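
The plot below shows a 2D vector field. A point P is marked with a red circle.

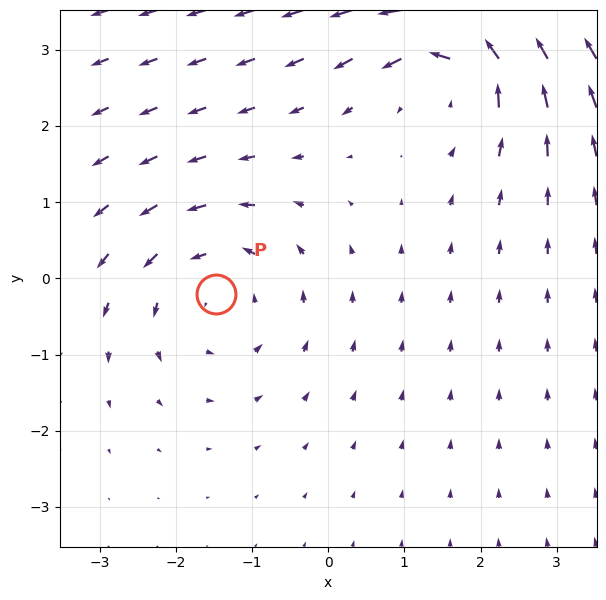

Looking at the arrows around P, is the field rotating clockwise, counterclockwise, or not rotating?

Near P at (-1.5, -0.2) the arrows circulate counterclockwise. The curl (z-component) there is about +2; positive curl means counterclockwise rotation.

counterclockwise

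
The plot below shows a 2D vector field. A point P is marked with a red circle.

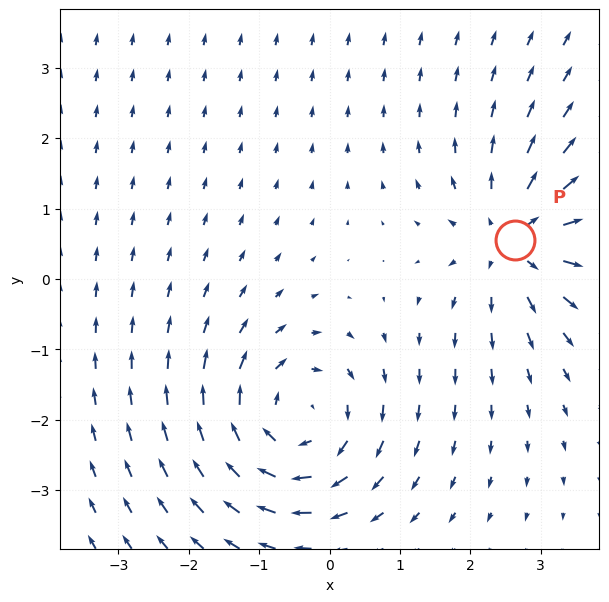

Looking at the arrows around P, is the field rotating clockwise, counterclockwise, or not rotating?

Near P at (2.6, 0.6) the arrows show no circulation. The curl there is ≈0.

not rotating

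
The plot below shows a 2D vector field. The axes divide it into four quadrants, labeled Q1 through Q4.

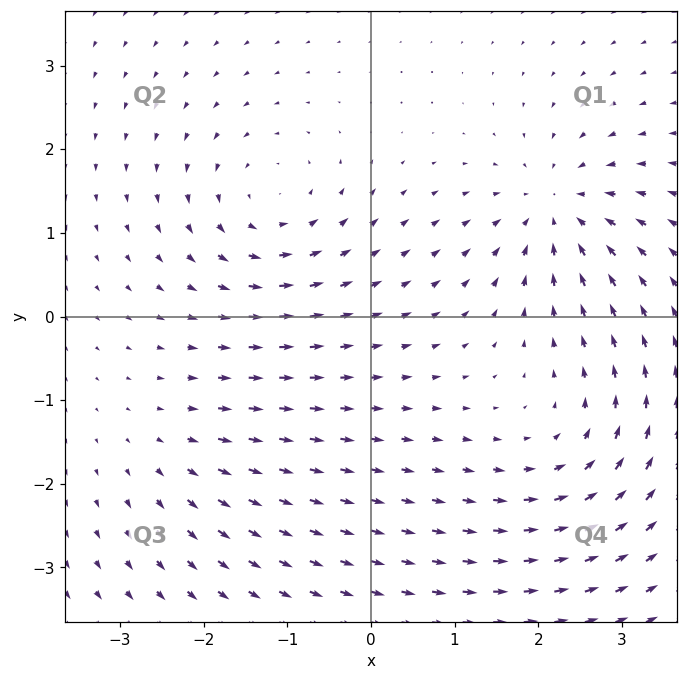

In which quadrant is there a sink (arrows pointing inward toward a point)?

The sink sits at approximately (2.2, 1.3), which lies in quadrant Q1. The divergence there is about -6, negative as expected for a sink.

Q1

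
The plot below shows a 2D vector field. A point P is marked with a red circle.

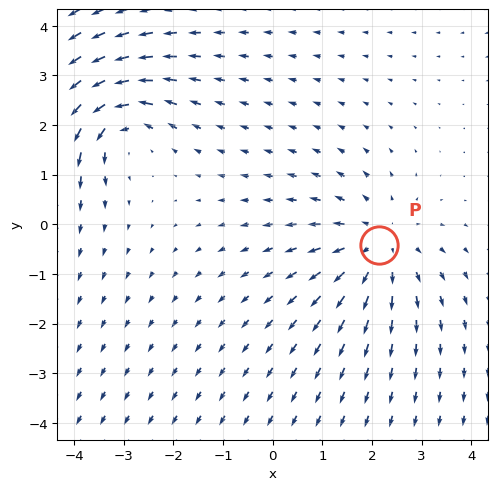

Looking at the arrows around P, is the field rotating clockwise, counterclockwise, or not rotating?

not rotating

Near P at (2.1, -0.4) the arrows show no circulation. The curl there is ≈0.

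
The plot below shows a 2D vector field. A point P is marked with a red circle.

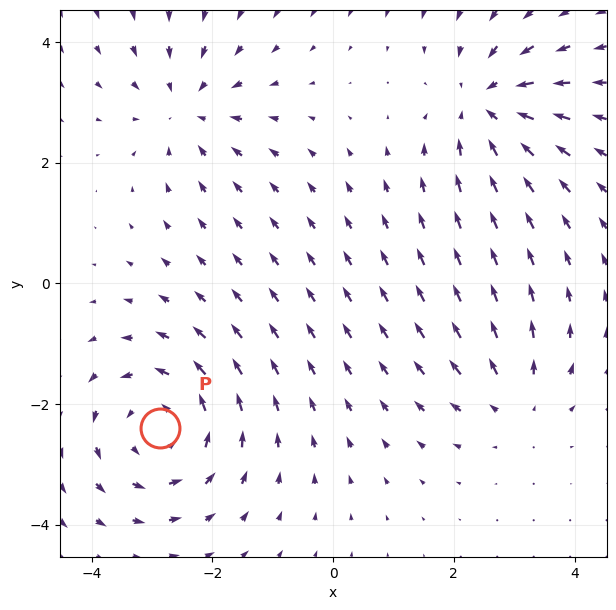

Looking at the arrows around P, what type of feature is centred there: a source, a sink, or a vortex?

At P (-2.9, -2.4) the arrows circulate counterclockwise. Divergence ≈0, curl about +4 — near-zero divergence with nonzero curl is a vortex.

vortex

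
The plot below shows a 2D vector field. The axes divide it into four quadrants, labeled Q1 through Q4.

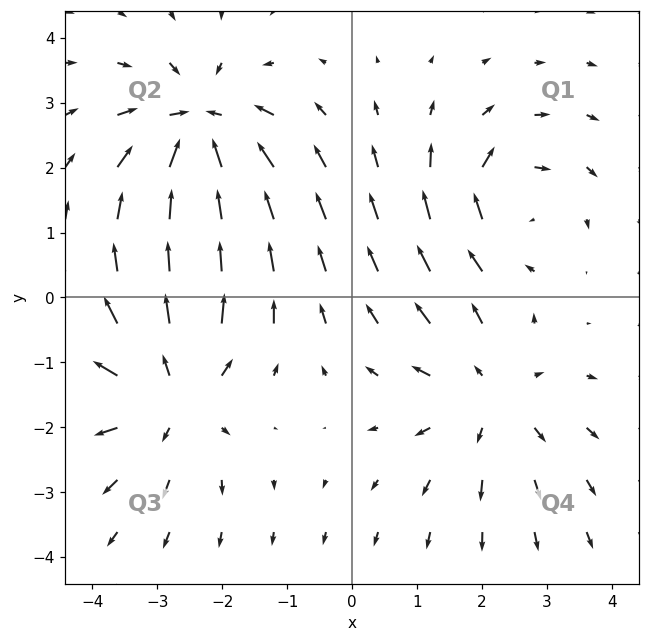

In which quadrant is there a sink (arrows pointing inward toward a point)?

Q2

The sink sits at approximately (-2.4, 2.6), which lies in quadrant Q2. The divergence there is about -6, negative as expected for a sink.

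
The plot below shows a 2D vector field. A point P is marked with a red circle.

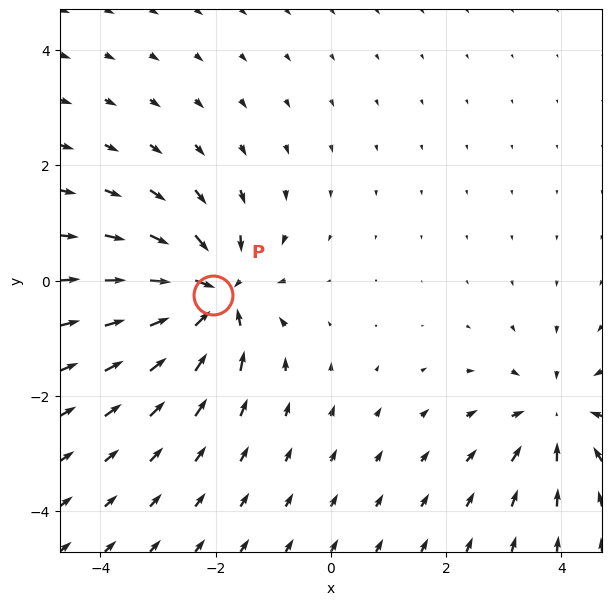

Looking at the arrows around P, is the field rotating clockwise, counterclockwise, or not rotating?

not rotating

Near P at (-2.0, -0.3) the arrows show no circulation. The curl there is ≈0.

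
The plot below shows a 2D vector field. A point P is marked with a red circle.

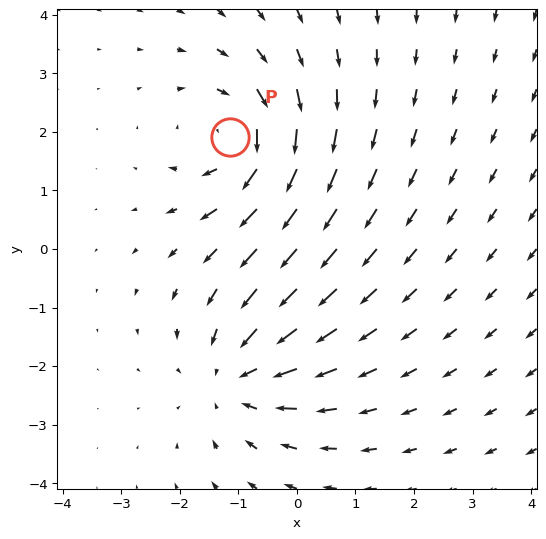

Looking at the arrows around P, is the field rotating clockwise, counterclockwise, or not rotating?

Near P at (-1.1, 1.9) the arrows circulate clockwise. The curl (z-component) there is about -4; negative curl means clockwise rotation.

clockwise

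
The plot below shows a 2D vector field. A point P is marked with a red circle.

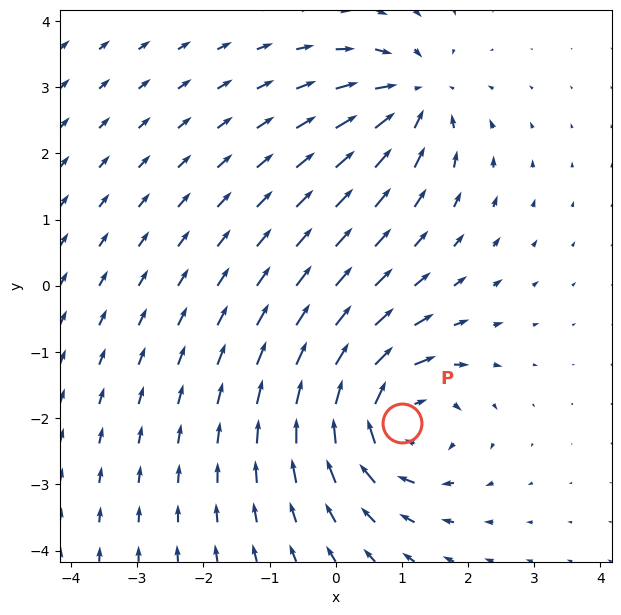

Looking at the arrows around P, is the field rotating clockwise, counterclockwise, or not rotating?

clockwise

Near P at (1.0, -2.1) the arrows circulate clockwise. The curl (z-component) there is about -4; negative curl means clockwise rotation.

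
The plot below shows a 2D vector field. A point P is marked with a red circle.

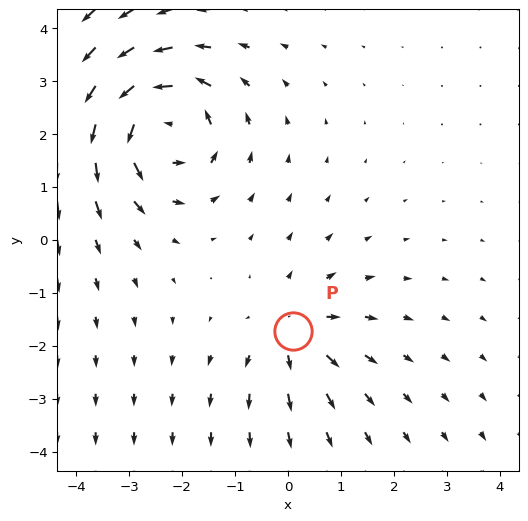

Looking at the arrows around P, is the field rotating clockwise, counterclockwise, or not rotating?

not rotating

Near P at (0.1, -1.7) the arrows show no circulation. The curl there is ≈0.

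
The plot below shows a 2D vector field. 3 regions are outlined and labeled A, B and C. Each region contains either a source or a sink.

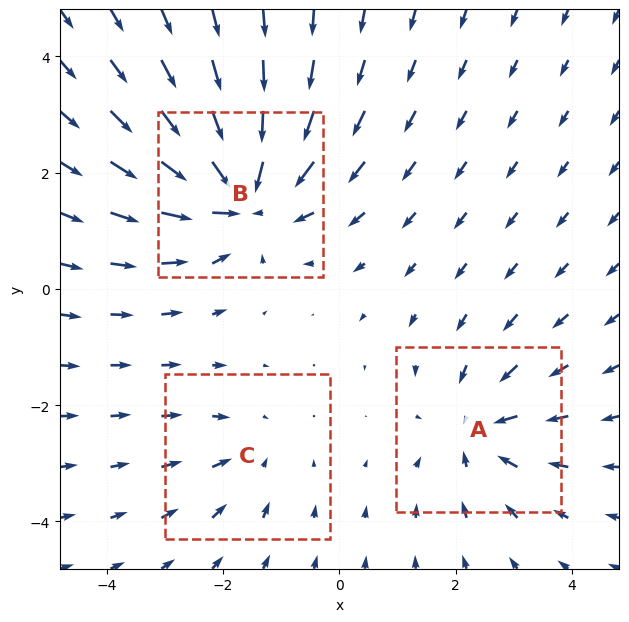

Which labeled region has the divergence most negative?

Divergence at each region's feature centre — A: about -3, B: about -5, C: about -2. Region B is most negative.

B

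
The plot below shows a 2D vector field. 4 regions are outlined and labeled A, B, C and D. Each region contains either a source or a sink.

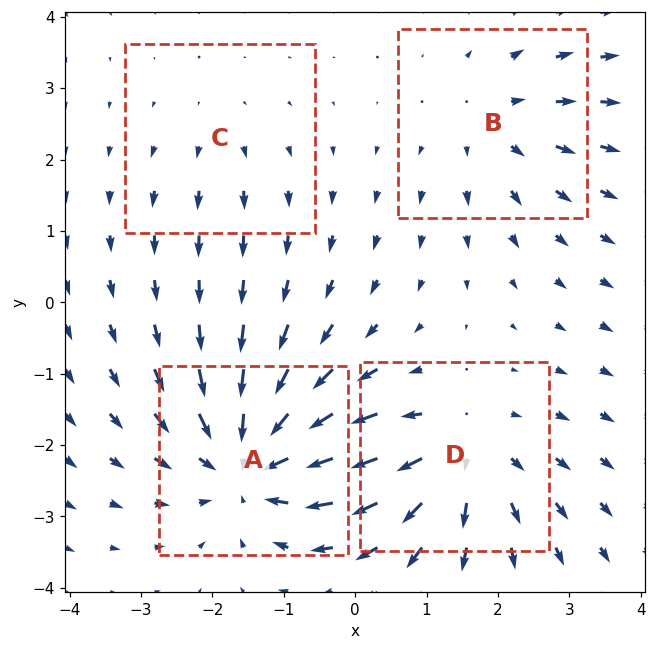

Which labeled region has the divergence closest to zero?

Divergence at each region's feature centre — A: about -6, B: about +3, C: about +2, D: about +5. Region C is closest to zero.

C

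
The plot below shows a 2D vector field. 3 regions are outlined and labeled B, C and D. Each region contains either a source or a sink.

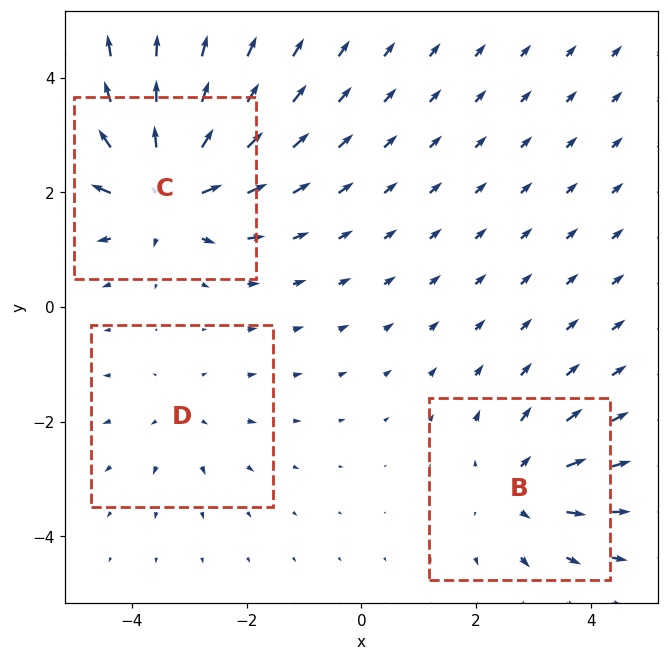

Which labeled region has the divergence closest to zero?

Divergence at each region's feature centre — B: about +3, C: about +5, D: about +2. Region D is closest to zero.

D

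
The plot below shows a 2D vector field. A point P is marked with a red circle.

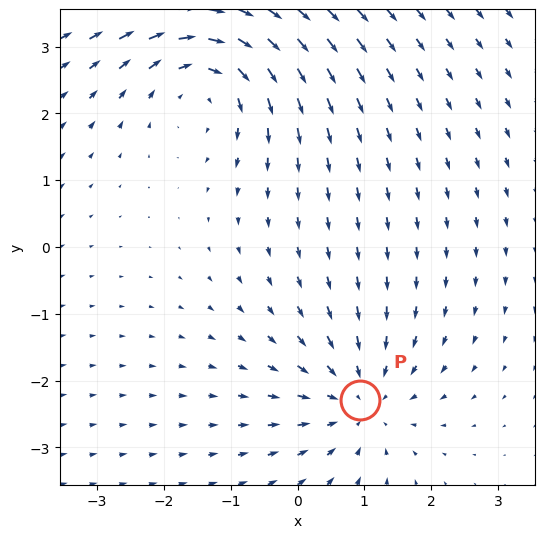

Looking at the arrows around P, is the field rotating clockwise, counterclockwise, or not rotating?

Near P at (0.9, -2.3) the arrows show no circulation. The curl there is ≈0.

not rotating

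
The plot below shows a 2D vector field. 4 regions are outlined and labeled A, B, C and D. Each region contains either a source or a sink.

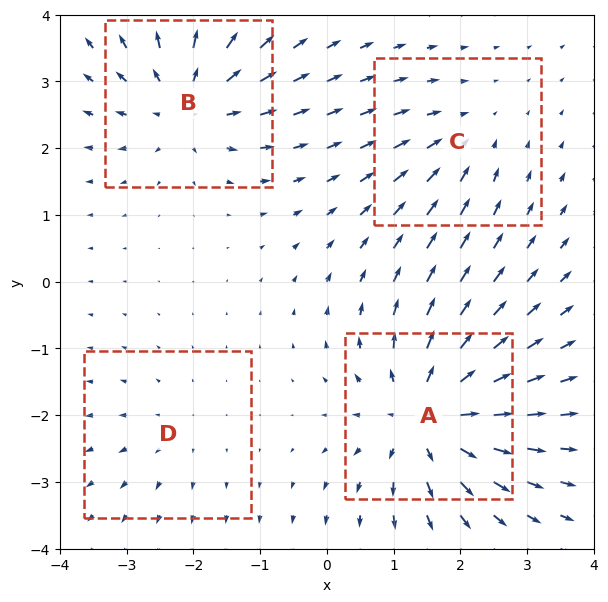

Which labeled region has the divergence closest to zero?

Divergence at each region's feature centre — A: about +7, B: about +6, C: about -3, D: about +2. Region D is closest to zero.

D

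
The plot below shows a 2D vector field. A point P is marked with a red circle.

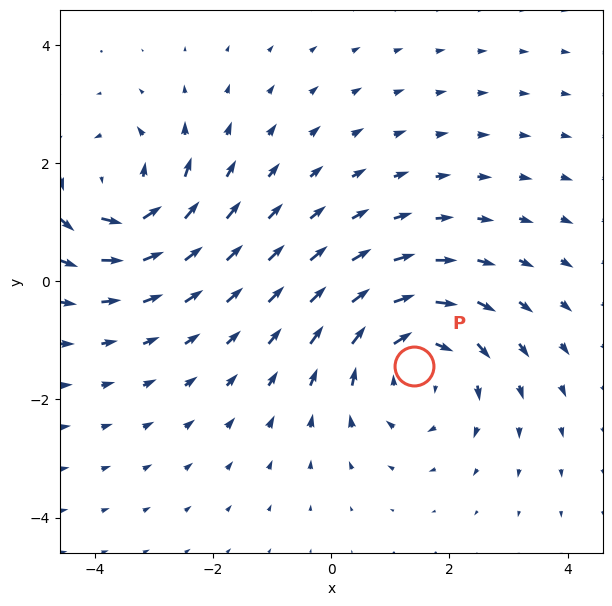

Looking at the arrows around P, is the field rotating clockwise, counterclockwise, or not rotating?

Near P at (1.4, -1.4) the arrows circulate clockwise. The curl (z-component) there is about -4; negative curl means clockwise rotation.

clockwise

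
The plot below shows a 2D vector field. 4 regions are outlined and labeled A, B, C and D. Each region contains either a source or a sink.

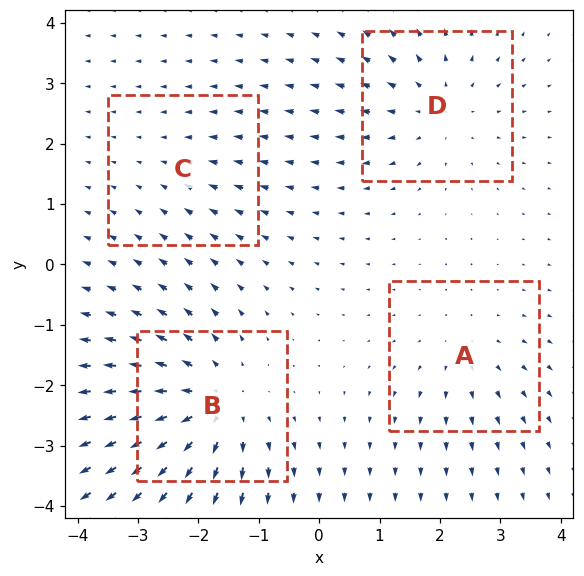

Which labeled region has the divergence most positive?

B

Divergence at each region's feature centre — A: about +3, B: about +6, C: about -2, D: about +4. Region B is most positive.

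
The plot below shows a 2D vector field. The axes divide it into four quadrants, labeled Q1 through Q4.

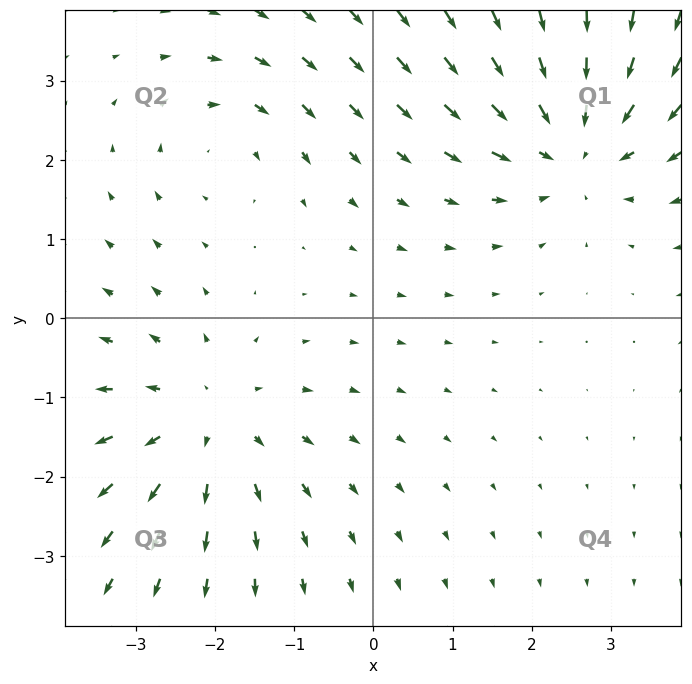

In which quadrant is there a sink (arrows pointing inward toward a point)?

Q1

The sink sits at approximately (2.5, 2.2), which lies in quadrant Q1. The divergence there is about -5, negative as expected for a sink.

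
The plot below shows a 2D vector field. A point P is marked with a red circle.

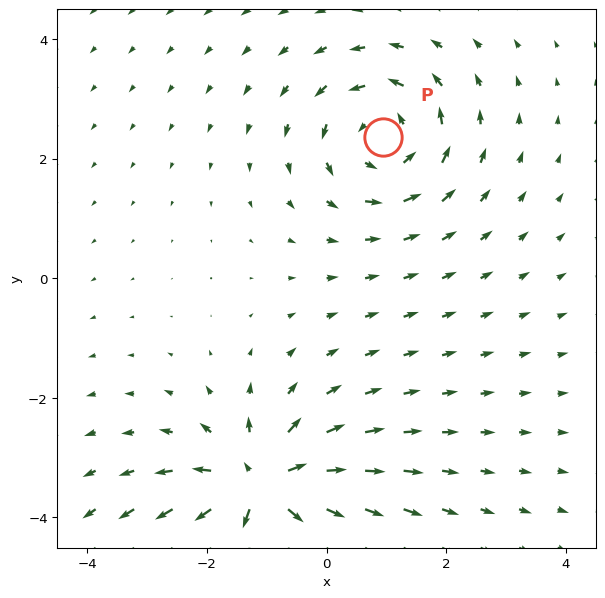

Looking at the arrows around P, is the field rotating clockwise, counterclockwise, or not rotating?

counterclockwise

Near P at (0.9, 2.4) the arrows circulate counterclockwise. The curl (z-component) there is about +3; positive curl means counterclockwise rotation.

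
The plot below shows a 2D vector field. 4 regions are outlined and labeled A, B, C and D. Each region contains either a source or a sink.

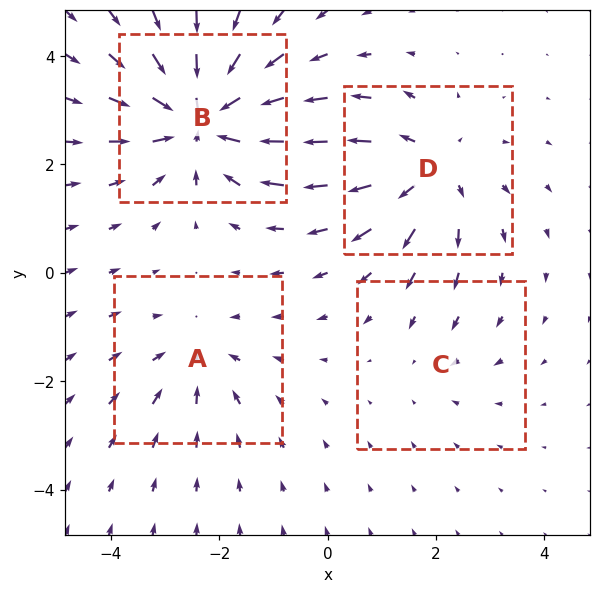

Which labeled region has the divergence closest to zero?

Divergence at each region's feature centre — A: about -3, B: about -7, C: about -2, D: about +4. Region C is closest to zero.

C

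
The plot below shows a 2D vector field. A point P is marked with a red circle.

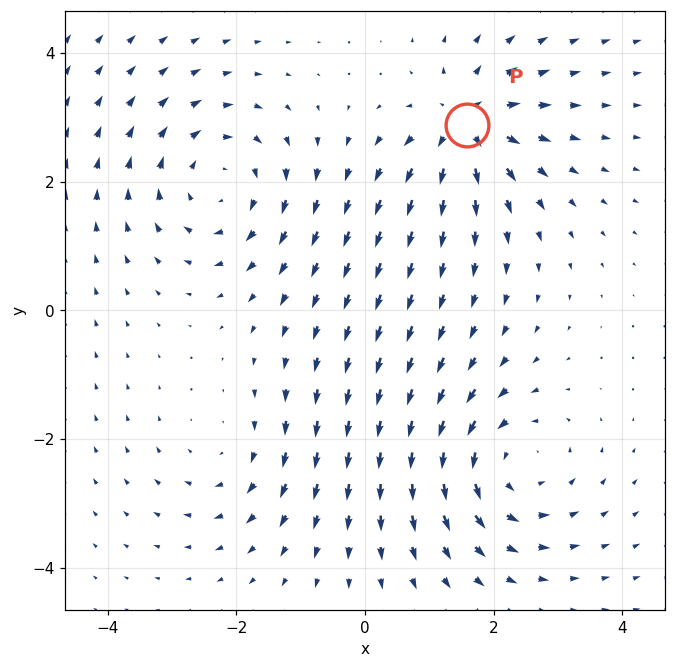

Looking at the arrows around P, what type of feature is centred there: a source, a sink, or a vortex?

source

At P (1.6, 2.9) the arrows spread outward. Divergence about +4, curl ≈0 — positive divergence with near-zero curl is a source.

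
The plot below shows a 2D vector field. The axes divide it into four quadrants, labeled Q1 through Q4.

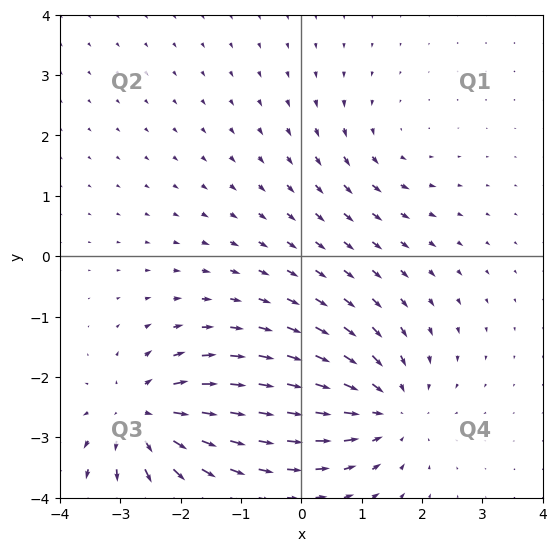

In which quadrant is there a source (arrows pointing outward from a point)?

Q3

The source sits at approximately (-2.7, -2.6), which lies in quadrant Q3. The divergence there is about +6, positive as expected for a source.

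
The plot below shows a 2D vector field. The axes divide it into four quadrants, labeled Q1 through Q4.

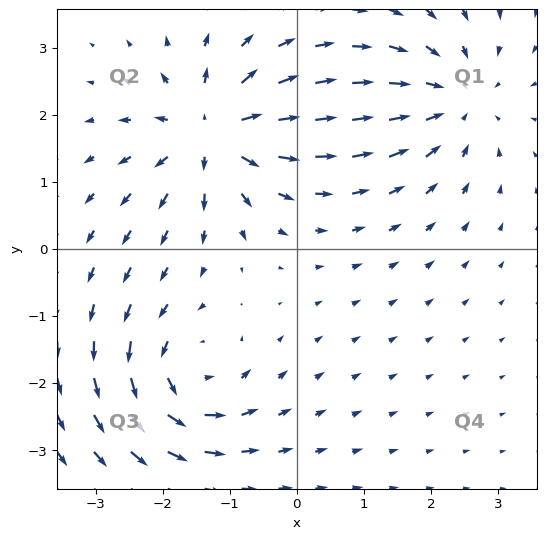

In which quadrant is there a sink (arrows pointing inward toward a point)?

The sink sits at approximately (2.4, 2.2), which lies in quadrant Q1. The divergence there is about -4, negative as expected for a sink.

Q1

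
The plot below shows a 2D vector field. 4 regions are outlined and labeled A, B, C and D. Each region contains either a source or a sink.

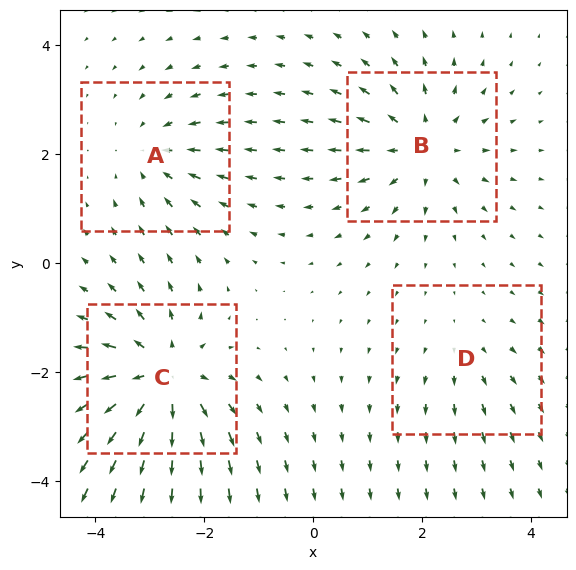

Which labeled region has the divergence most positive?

C

Divergence at each region's feature centre — A: about -3, B: about +5, C: about +7, D: about +2. Region C is most positive.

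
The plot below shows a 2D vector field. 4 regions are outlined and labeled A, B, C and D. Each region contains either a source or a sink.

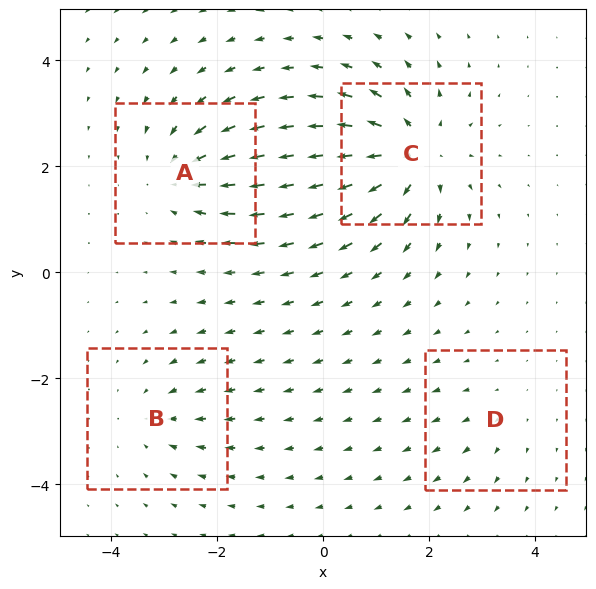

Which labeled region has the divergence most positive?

Divergence at each region's feature centre — A: about -5, B: about -3, C: about +7, D: about +2. Region C is most positive.

C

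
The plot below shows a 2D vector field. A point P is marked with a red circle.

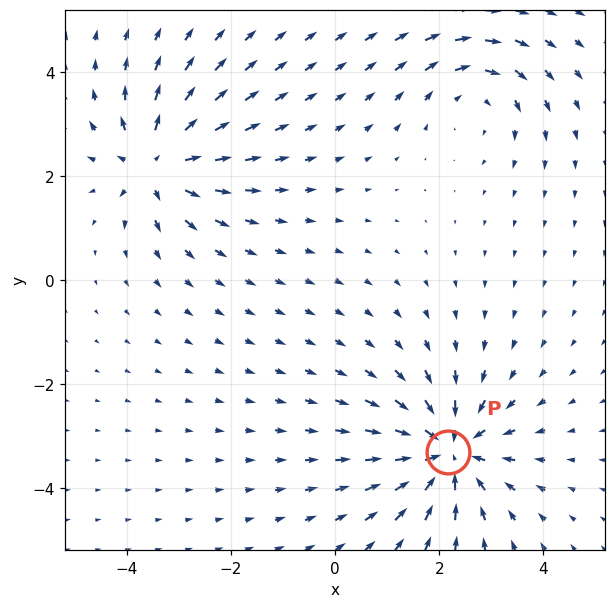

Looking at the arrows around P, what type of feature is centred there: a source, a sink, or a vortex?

sink

At P (2.2, -3.3) the arrows converge inward. Divergence about -5, curl ≈0 — negative divergence with near-zero curl is a sink.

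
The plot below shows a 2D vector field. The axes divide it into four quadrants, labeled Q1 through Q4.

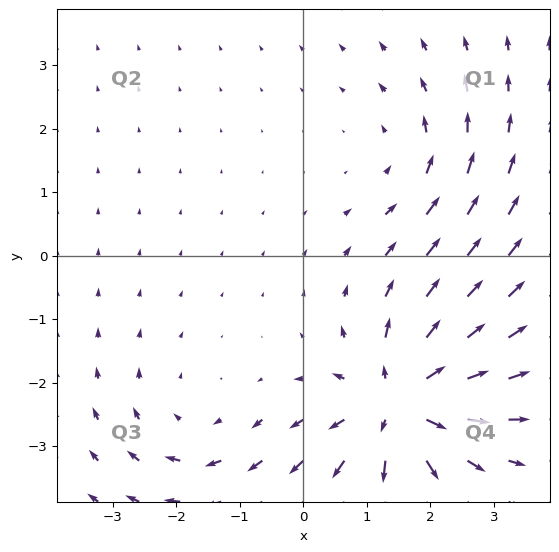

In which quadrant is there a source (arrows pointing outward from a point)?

Q4

The source sits at approximately (1.5, -2.3), which lies in quadrant Q4. The divergence there is about +6, positive as expected for a source.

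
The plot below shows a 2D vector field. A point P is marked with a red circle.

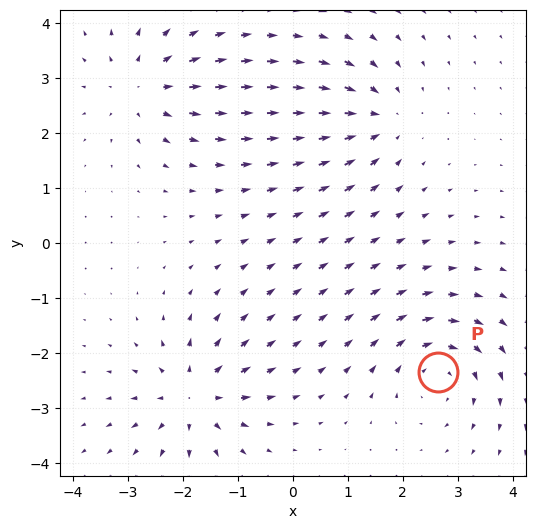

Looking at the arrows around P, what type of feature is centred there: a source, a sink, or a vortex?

vortex

At P (2.6, -2.3) the arrows circulate clockwise. Divergence ≈0, curl about -5 — near-zero divergence with nonzero curl is a vortex.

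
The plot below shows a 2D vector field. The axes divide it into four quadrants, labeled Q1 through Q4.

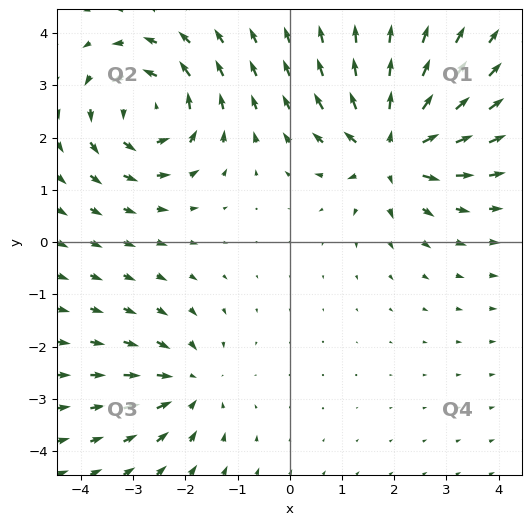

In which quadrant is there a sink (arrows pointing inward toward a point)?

The sink sits at approximately (-1.9, -2.7), which lies in quadrant Q3. The divergence there is about -3, negative as expected for a sink.

Q3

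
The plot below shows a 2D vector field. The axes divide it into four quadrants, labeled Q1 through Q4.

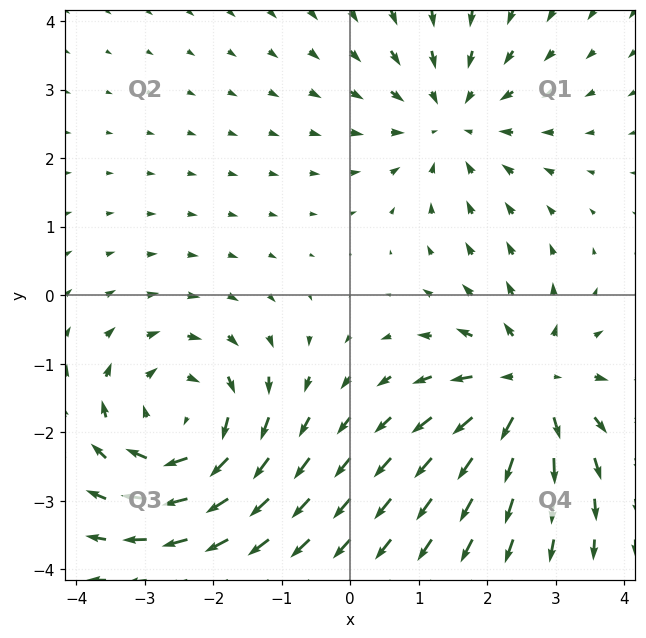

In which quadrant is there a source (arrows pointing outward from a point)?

The source sits at approximately (2.6, -1.4), which lies in quadrant Q4. The divergence there is about +5, positive as expected for a source.

Q4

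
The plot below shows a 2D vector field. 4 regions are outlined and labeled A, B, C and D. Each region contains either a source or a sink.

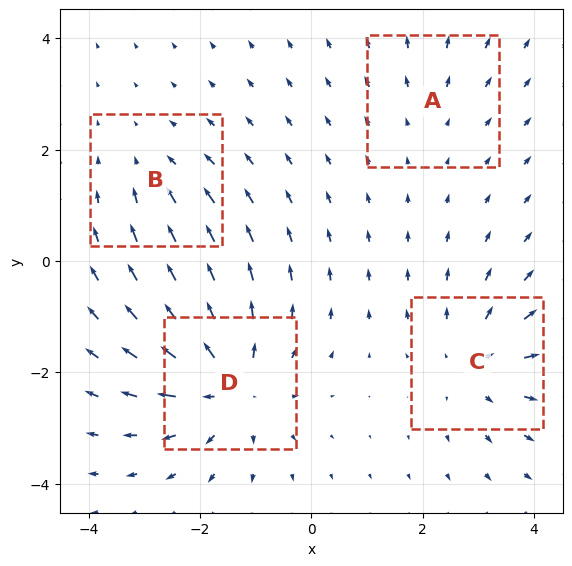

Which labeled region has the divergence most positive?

Divergence at each region's feature centre — A: about +2, B: about -3, C: about +4, D: about +6. Region D is most positive.

D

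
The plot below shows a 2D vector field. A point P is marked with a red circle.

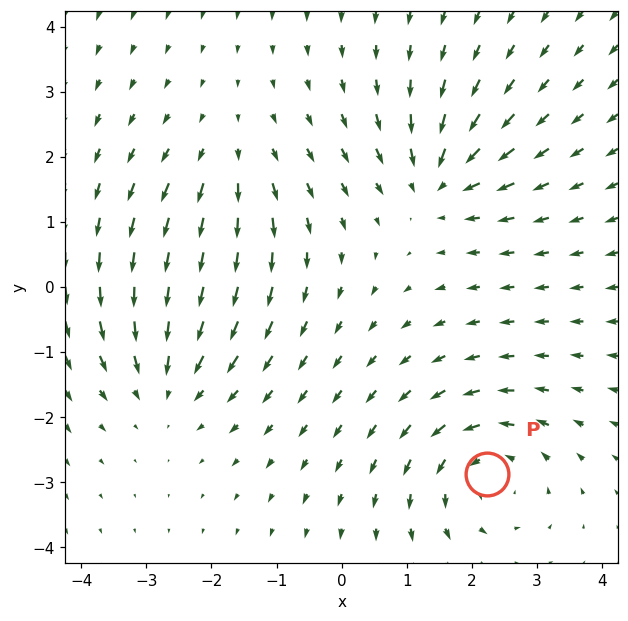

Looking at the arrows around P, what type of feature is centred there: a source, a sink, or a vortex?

At P (2.2, -2.9) the arrows circulate counterclockwise. Divergence ≈0, curl about +4 — near-zero divergence with nonzero curl is a vortex.

vortex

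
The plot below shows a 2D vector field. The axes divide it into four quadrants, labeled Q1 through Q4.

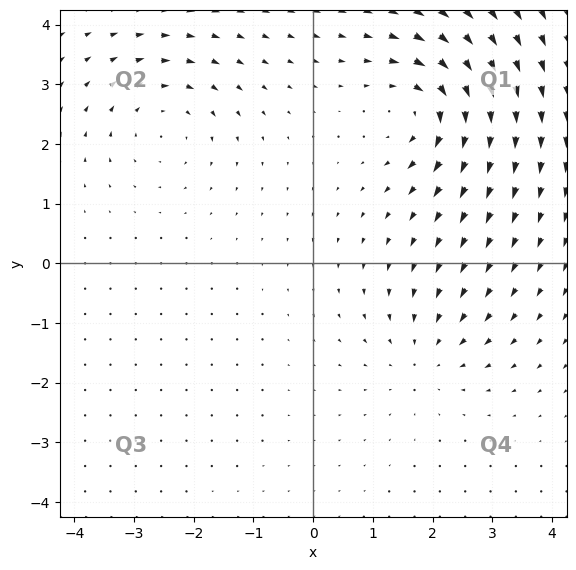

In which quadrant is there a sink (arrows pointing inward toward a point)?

Q4

The sink sits at approximately (1.9, -1.5), which lies in quadrant Q4. The divergence there is about -3, negative as expected for a sink.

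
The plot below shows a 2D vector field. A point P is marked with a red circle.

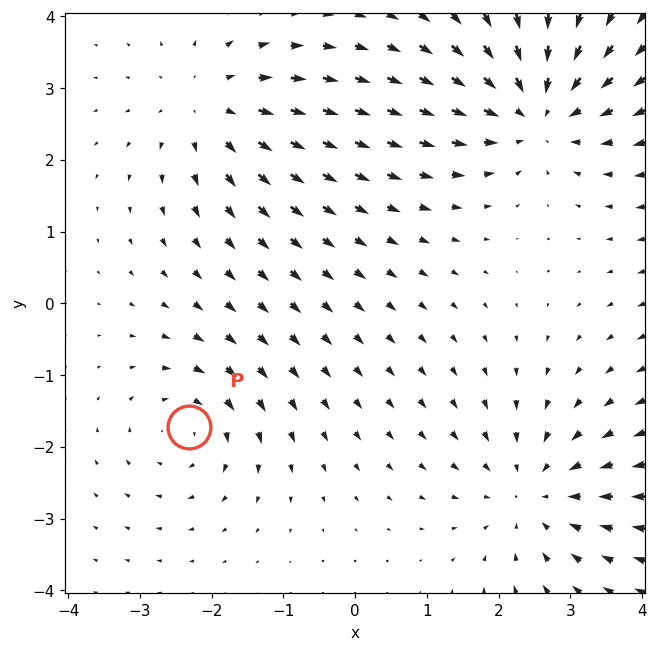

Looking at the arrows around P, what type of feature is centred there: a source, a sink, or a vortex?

At P (-2.3, -1.7) the arrows circulate clockwise. Divergence ≈0, curl about -4 — near-zero divergence with nonzero curl is a vortex.

vortex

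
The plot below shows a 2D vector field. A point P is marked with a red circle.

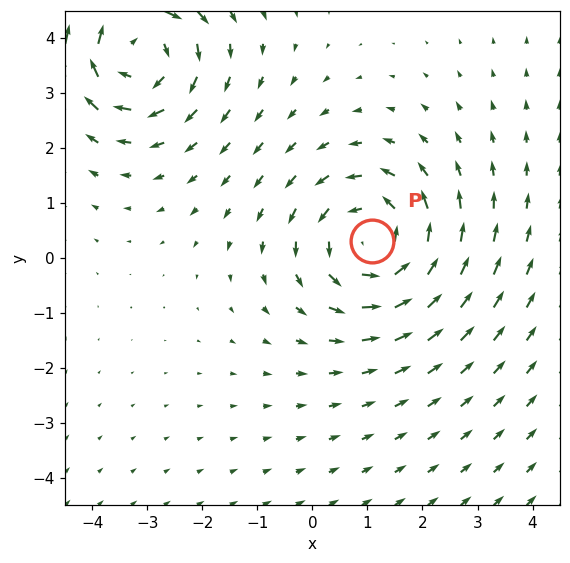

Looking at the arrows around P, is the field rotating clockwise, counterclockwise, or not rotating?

counterclockwise

Near P at (1.1, 0.3) the arrows circulate counterclockwise. The curl (z-component) there is about +2; positive curl means counterclockwise rotation.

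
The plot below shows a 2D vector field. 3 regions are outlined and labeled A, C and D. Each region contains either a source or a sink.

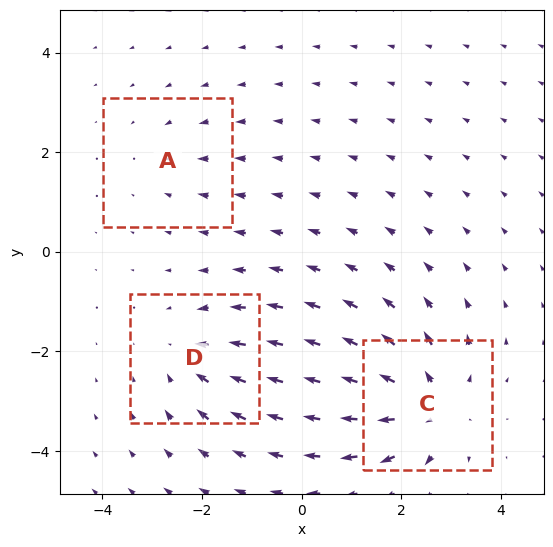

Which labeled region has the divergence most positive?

Divergence at each region's feature centre — A: about -2, C: about +5, D: about -3. Region C is most positive.

C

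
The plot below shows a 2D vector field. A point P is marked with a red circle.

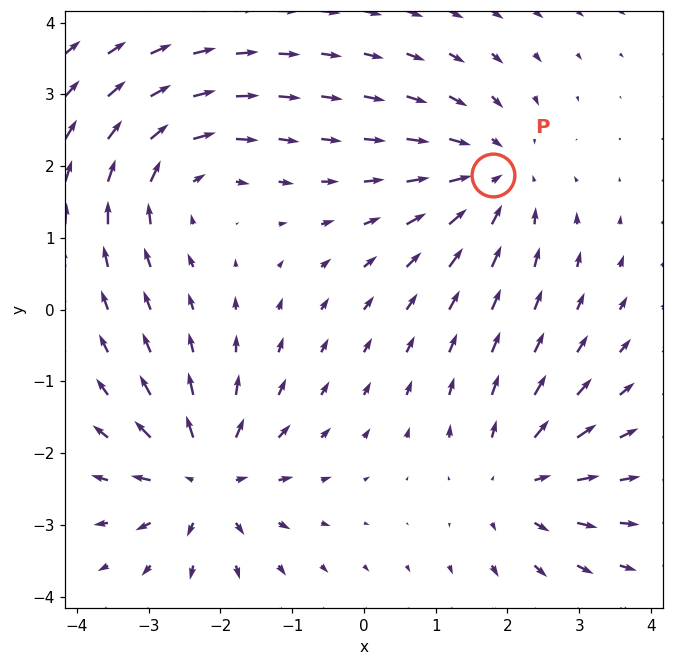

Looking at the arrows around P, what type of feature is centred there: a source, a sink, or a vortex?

At P (1.8, 1.9) the arrows converge inward. Divergence about -5, curl ≈0 — negative divergence with near-zero curl is a sink.

sink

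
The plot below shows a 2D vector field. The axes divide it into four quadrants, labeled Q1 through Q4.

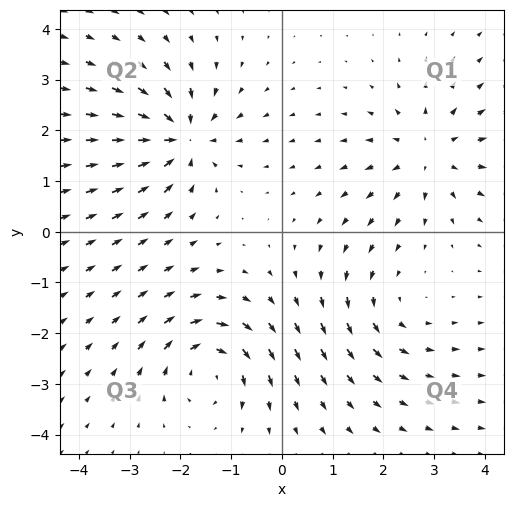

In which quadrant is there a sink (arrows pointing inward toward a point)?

Q2

The sink sits at approximately (-2.0, 1.9), which lies in quadrant Q2. The divergence there is about -6, negative as expected for a sink.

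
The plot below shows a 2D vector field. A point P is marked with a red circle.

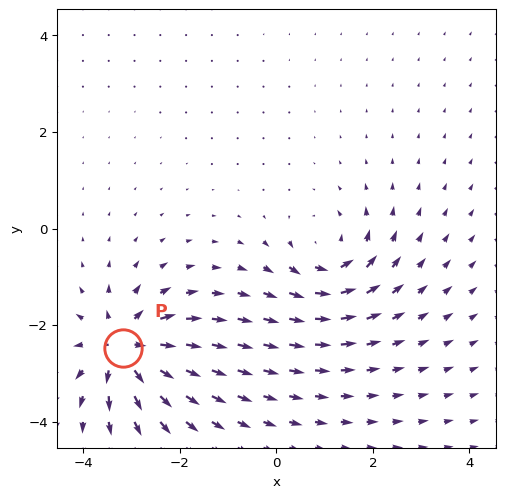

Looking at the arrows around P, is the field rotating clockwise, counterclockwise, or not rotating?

Near P at (-3.2, -2.5) the arrows show no circulation. The curl there is ≈0.

not rotating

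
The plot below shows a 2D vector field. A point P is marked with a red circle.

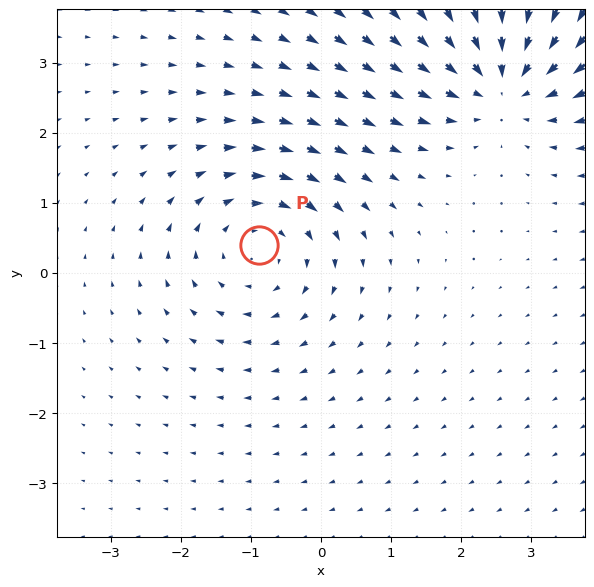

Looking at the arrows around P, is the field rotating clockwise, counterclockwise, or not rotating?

clockwise

Near P at (-0.9, 0.4) the arrows circulate clockwise. The curl (z-component) there is about -3; negative curl means clockwise rotation.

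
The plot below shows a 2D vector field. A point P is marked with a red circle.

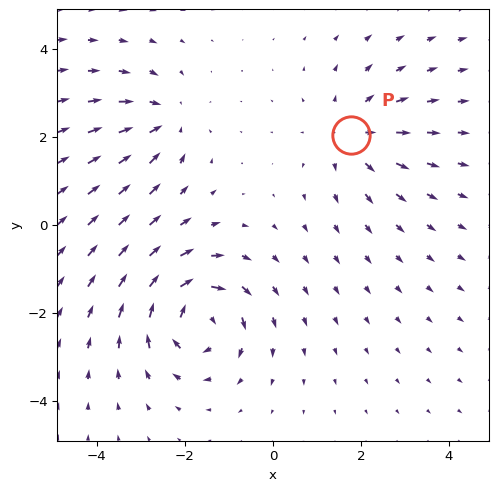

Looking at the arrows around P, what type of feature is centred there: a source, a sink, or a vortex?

At P (1.8, 2.0) the arrows spread outward. Divergence about +3, curl ≈0 — positive divergence with near-zero curl is a source.

source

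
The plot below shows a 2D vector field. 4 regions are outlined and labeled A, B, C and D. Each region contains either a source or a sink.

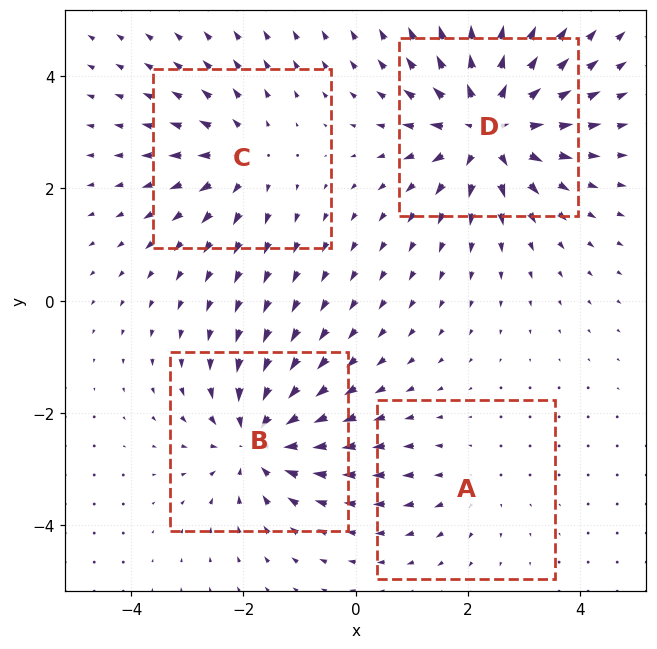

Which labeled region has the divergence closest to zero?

Divergence at each region's feature centre — A: about +2, B: about -6, C: about +4, D: about +7. Region A is closest to zero.

A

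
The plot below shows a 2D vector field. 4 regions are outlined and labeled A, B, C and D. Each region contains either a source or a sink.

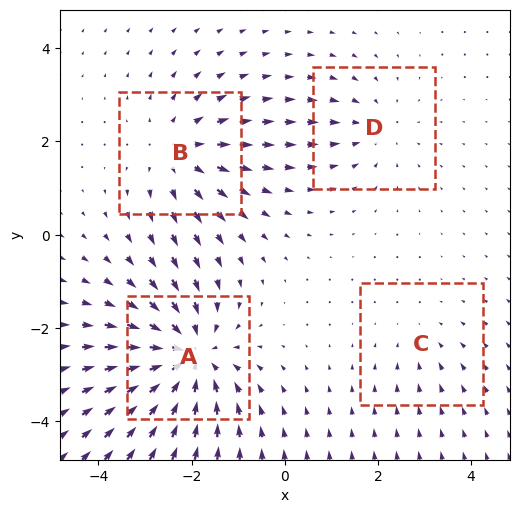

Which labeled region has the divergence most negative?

A

Divergence at each region's feature centre — A: about -6, B: about +4, C: about -2, D: about -3. Region A is most negative.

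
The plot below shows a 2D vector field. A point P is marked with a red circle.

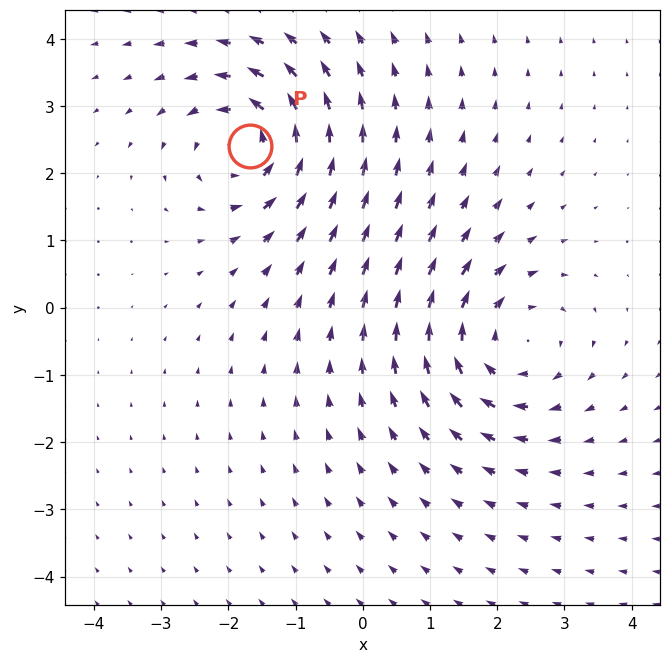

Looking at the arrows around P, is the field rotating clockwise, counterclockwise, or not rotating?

counterclockwise

Near P at (-1.7, 2.4) the arrows circulate counterclockwise. The curl (z-component) there is about +6; positive curl means counterclockwise rotation.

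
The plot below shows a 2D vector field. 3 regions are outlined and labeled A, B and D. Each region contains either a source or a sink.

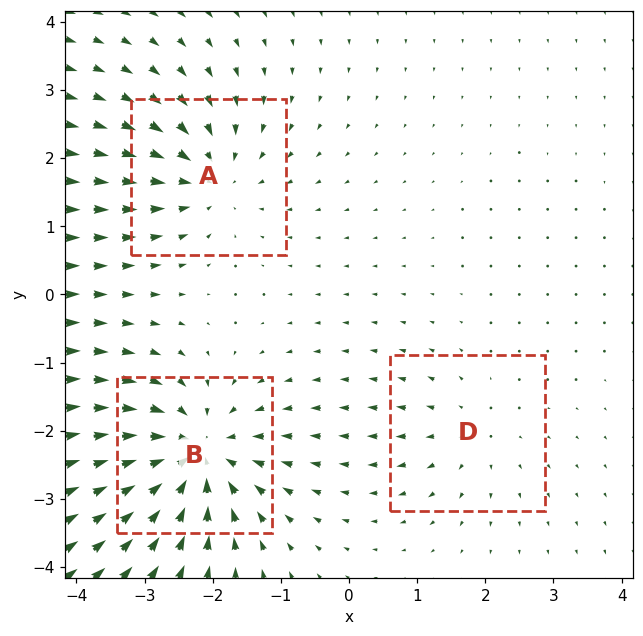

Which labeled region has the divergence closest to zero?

Divergence at each region's feature centre — A: about -4, B: about -6, D: about +2. Region D is closest to zero.

D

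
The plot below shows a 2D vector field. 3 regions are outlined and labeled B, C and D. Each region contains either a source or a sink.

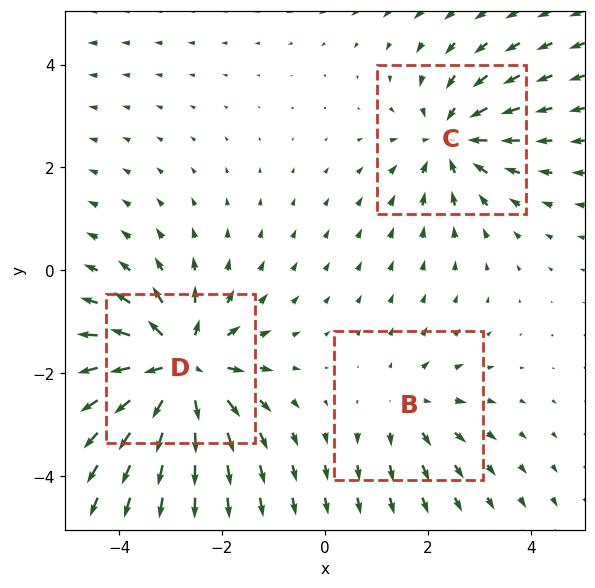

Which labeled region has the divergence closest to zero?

B

Divergence at each region's feature centre — B: about +2, C: about -3, D: about +5. Region B is closest to zero.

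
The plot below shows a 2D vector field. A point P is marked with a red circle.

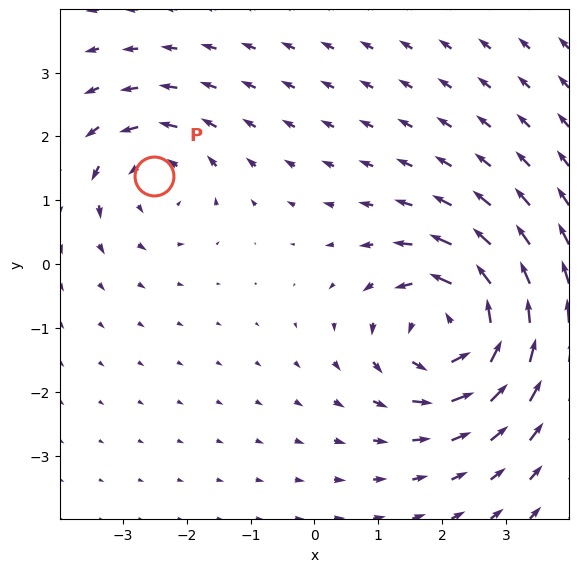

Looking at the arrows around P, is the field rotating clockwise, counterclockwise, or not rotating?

Near P at (-2.5, 1.4) the arrows circulate counterclockwise. The curl (z-component) there is about +3; positive curl means counterclockwise rotation.

counterclockwise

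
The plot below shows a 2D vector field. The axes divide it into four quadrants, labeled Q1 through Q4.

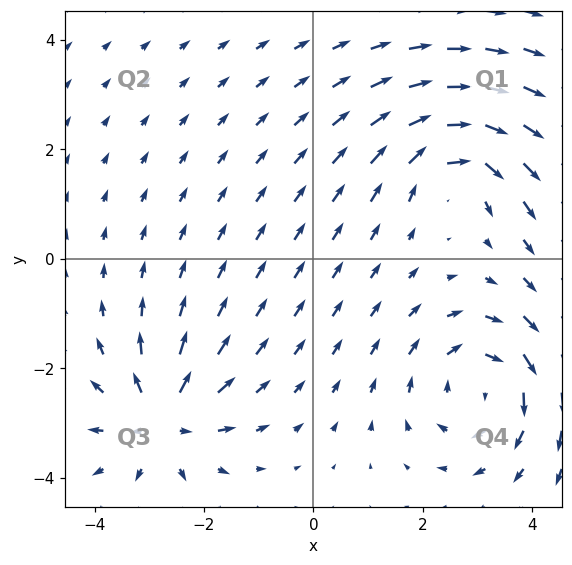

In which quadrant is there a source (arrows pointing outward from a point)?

Q3

The source sits at approximately (-2.8, -2.9), which lies in quadrant Q3. The divergence there is about +5, positive as expected for a source.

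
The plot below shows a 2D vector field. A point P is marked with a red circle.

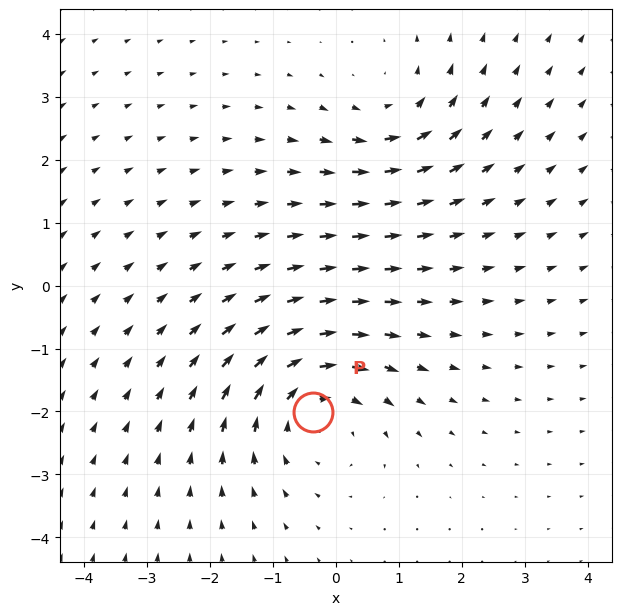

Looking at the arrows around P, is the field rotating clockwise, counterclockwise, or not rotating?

clockwise

Near P at (-0.4, -2.0) the arrows circulate clockwise. The curl (z-component) there is about -4; negative curl means clockwise rotation.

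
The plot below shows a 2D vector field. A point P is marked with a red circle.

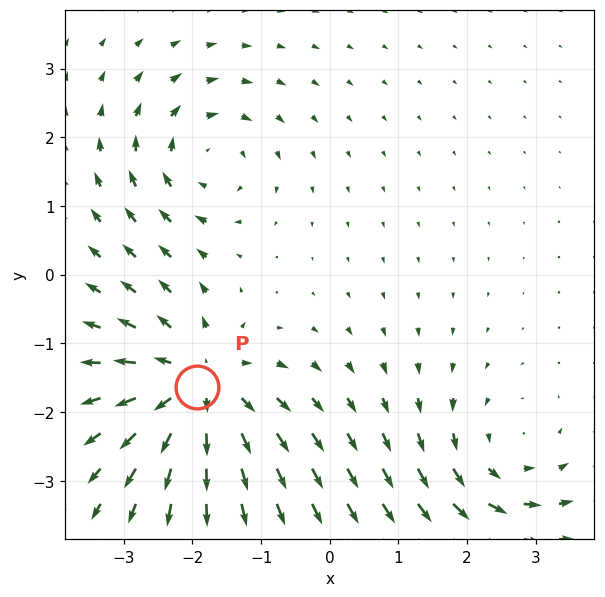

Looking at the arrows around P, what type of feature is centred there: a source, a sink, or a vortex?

At P (-1.9, -1.6) the arrows spread outward. Divergence about +6, curl ≈0 — positive divergence with near-zero curl is a source.

source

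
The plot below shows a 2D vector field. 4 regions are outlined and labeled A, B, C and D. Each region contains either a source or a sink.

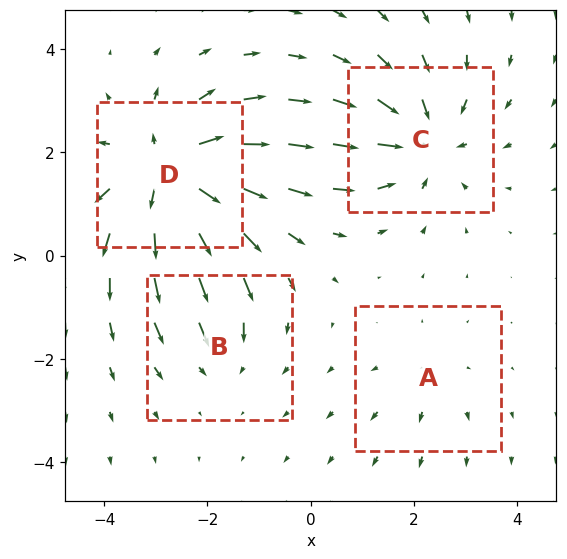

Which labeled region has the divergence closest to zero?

Divergence at each region's feature centre — A: about +2, B: about -3, C: about -5, D: about +7. Region A is closest to zero.

A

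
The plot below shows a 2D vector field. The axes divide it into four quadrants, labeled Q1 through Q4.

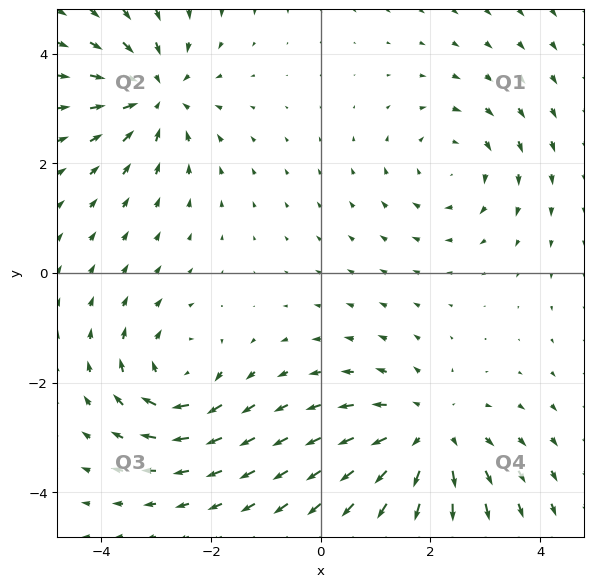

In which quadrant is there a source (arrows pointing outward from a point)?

Q4

The source sits at approximately (1.9, -3.0), which lies in quadrant Q4. The divergence there is about +4, positive as expected for a source.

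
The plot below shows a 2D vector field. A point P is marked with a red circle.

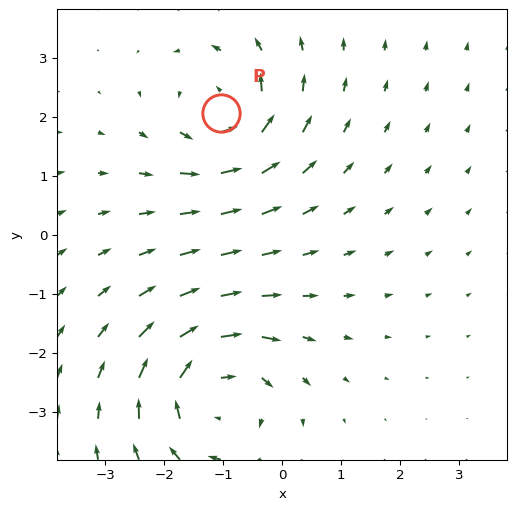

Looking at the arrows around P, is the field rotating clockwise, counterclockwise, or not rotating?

Near P at (-1.0, 2.1) the arrows circulate counterclockwise. The curl (z-component) there is about +4; positive curl means counterclockwise rotation.

counterclockwise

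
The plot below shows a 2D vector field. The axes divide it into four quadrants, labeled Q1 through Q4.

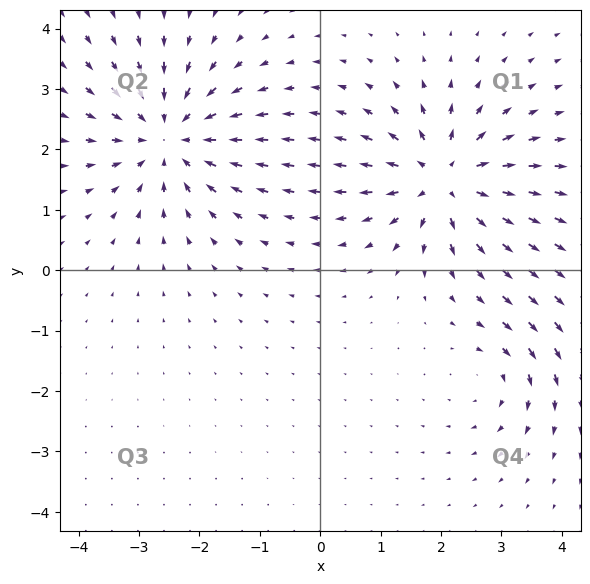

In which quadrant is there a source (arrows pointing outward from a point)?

Q1

The source sits at approximately (2.0, 1.5), which lies in quadrant Q1. The divergence there is about +6, positive as expected for a source.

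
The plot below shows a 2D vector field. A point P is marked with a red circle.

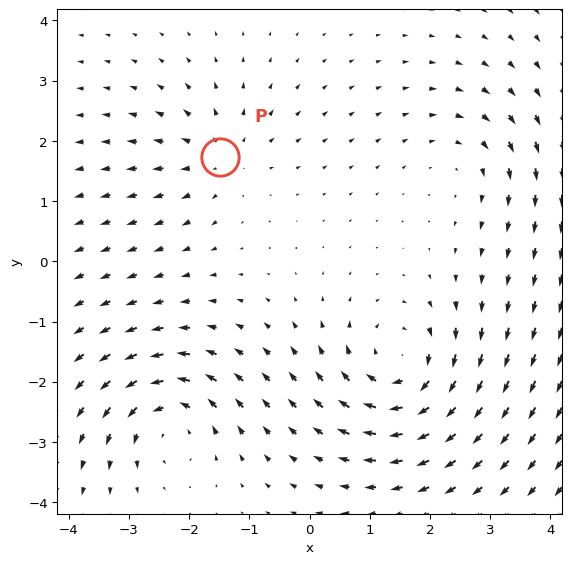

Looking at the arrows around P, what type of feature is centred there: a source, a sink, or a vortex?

At P (-1.5, 1.7) the arrows spread outward. Divergence about +3, curl ≈0 — positive divergence with near-zero curl is a source.

source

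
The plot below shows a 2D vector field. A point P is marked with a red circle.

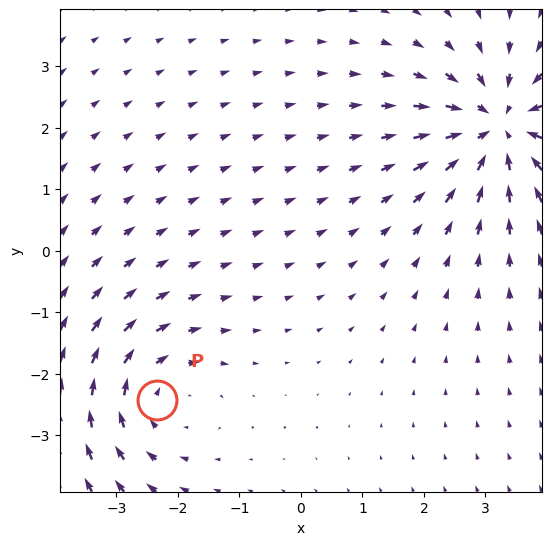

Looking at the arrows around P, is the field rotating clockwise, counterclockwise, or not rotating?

Near P at (-2.3, -2.4) the arrows circulate clockwise. The curl (z-component) there is about -3; negative curl means clockwise rotation.

clockwise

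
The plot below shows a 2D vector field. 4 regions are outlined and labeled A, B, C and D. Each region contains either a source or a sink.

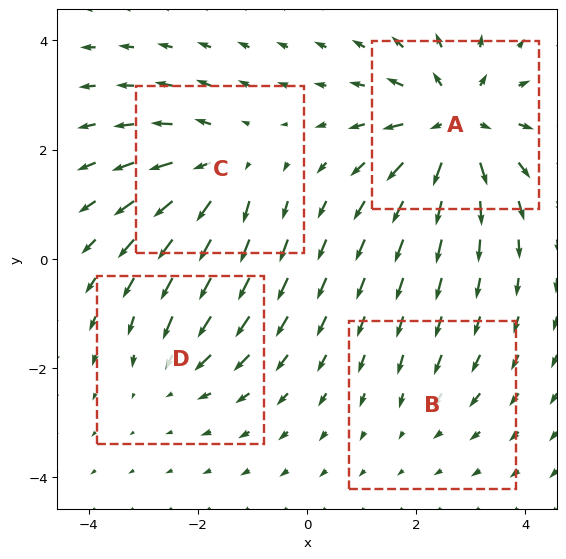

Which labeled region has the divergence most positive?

Divergence at each region's feature centre — A: about +7, B: about -2, C: about +5, D: about -3. Region A is most positive.

A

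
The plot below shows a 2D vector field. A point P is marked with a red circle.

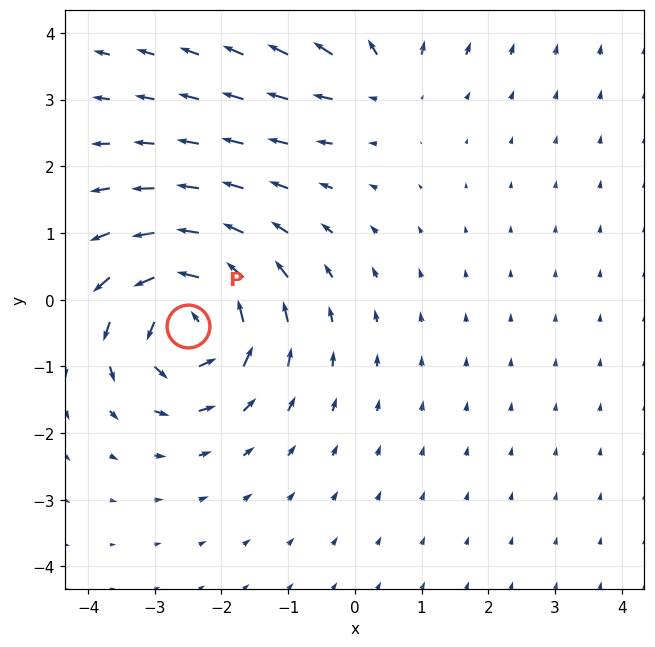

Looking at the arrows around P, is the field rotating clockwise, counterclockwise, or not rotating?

counterclockwise

Near P at (-2.5, -0.4) the arrows circulate counterclockwise. The curl (z-component) there is about +7; positive curl means counterclockwise rotation.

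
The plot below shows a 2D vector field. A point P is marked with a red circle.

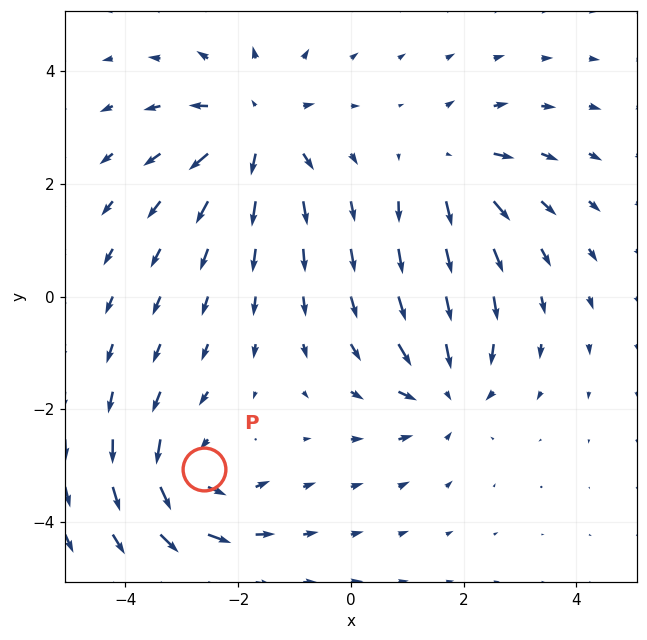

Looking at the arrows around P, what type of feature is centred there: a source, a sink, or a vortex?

At P (-2.6, -3.1) the arrows circulate counterclockwise. Divergence ≈0, curl about +5 — near-zero divergence with nonzero curl is a vortex.

vortex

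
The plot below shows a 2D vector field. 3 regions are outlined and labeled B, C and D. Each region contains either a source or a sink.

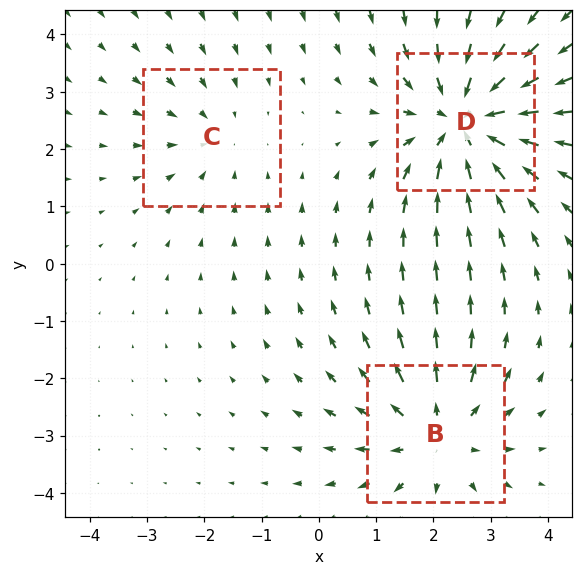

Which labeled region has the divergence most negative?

Divergence at each region's feature centre — B: about +3, C: about -2, D: about -4. Region D is most negative.

D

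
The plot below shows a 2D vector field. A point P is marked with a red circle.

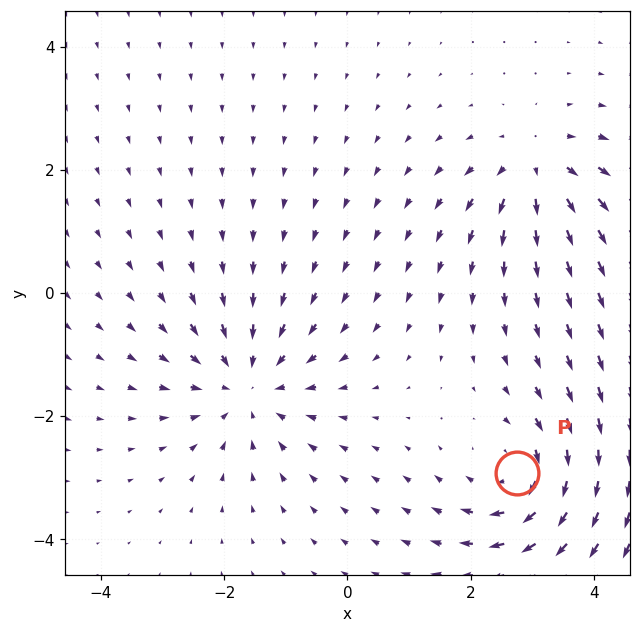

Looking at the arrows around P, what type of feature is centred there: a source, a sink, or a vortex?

At P (2.8, -2.9) the arrows circulate clockwise. Divergence ≈0, curl about -5 — near-zero divergence with nonzero curl is a vortex.

vortex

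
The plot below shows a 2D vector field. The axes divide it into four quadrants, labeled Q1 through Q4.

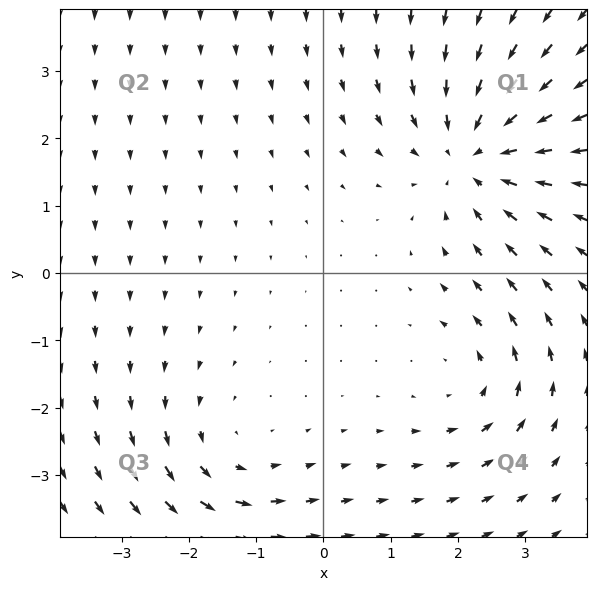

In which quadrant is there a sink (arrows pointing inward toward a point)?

Q1

The sink sits at approximately (2.2, 1.8), which lies in quadrant Q1. The divergence there is about -4, negative as expected for a sink.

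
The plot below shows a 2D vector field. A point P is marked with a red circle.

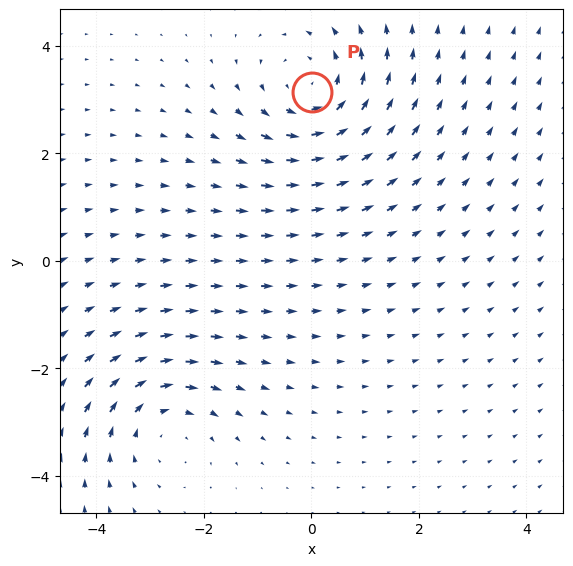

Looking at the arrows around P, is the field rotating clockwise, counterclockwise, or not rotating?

Near P at (0.0, 3.1) the arrows circulate counterclockwise. The curl (z-component) there is about +4; positive curl means counterclockwise rotation.

counterclockwise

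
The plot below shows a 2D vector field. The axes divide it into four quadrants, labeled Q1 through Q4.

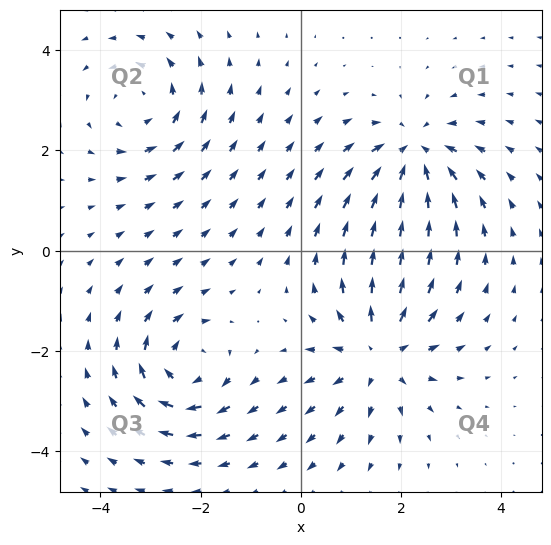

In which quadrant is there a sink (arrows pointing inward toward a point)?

Q1

The sink sits at approximately (2.3, 1.9), which lies in quadrant Q1. The divergence there is about -6, negative as expected for a sink.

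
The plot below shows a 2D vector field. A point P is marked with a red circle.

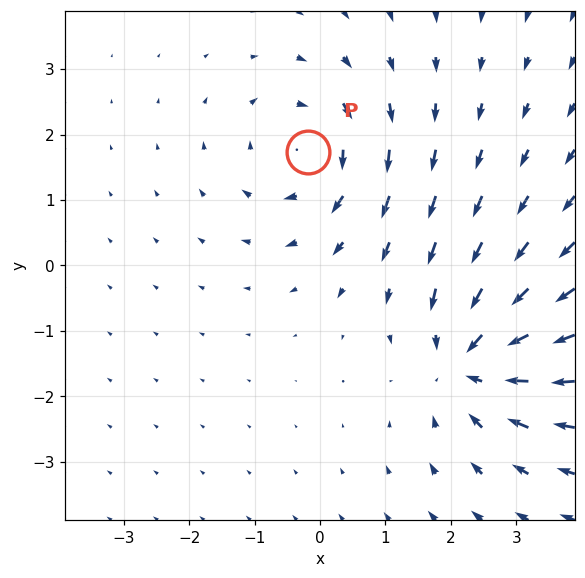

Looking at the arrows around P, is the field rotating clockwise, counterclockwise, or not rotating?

clockwise

Near P at (-0.2, 1.7) the arrows circulate clockwise. The curl (z-component) there is about -3; negative curl means clockwise rotation.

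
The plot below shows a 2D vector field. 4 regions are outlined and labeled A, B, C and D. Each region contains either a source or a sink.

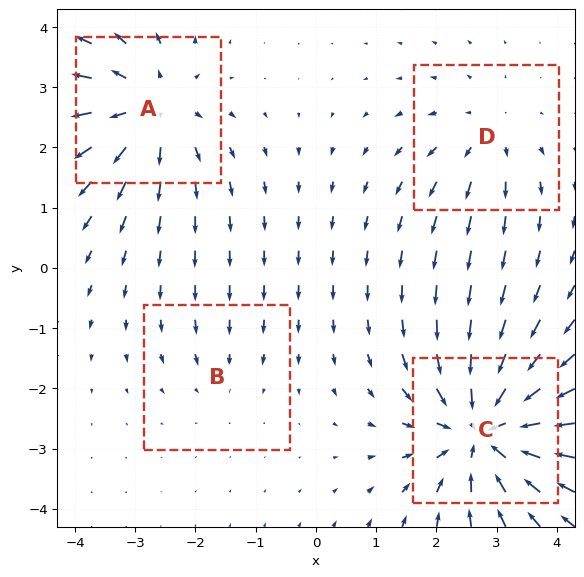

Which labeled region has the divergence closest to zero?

B

Divergence at each region's feature centre — A: about +5, B: about -2, C: about -7, D: about +3. Region B is closest to zero.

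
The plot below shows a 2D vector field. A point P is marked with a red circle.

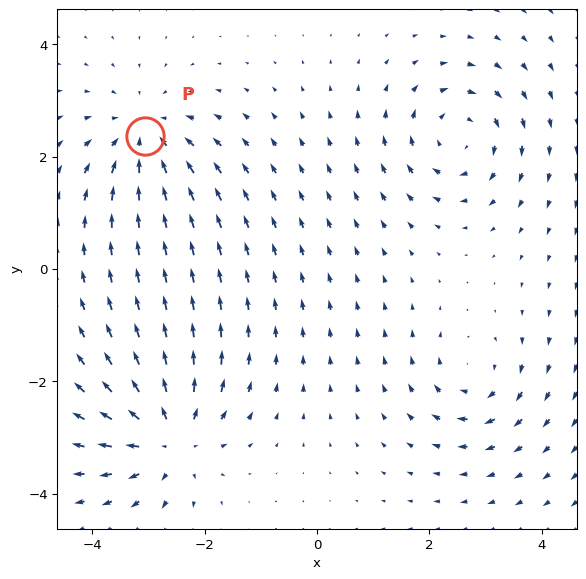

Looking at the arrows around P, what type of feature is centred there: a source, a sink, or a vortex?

sink

At P (-3.1, 2.4) the arrows converge inward. Divergence about -4, curl ≈0 — negative divergence with near-zero curl is a sink.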